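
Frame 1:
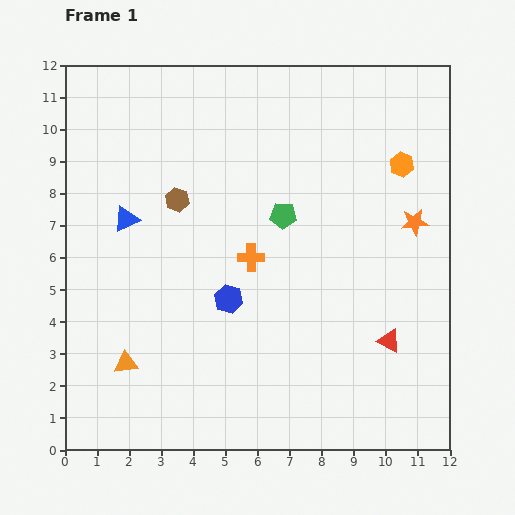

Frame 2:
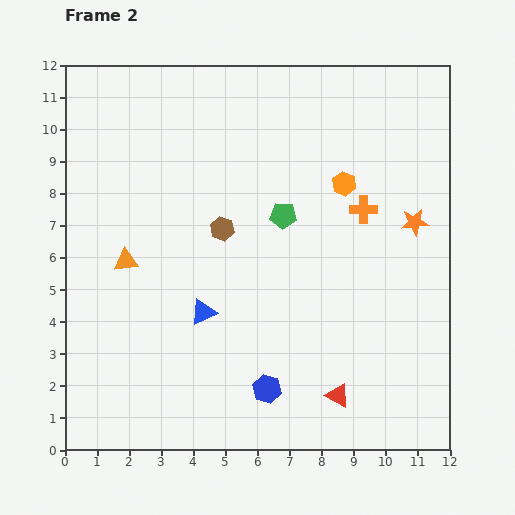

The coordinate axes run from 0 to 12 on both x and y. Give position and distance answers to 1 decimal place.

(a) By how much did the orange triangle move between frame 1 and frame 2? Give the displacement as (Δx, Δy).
(0.0, 3.2)

The orange triangle was at (1.9, 2.7) in frame 1 and (1.9, 5.9) in frame 2.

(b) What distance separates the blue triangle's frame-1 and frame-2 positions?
3.8

The blue triangle moved from (1.9, 7.2) to (4.3, 4.3), a distance of √(2.4² + 2.9²) ≈ 3.8.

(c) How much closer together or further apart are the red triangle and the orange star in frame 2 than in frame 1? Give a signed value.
+2.1

Distance in frame 1: 3.8. Distance in frame 2: 5.9.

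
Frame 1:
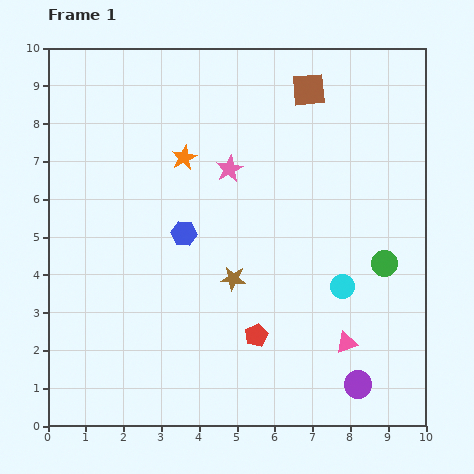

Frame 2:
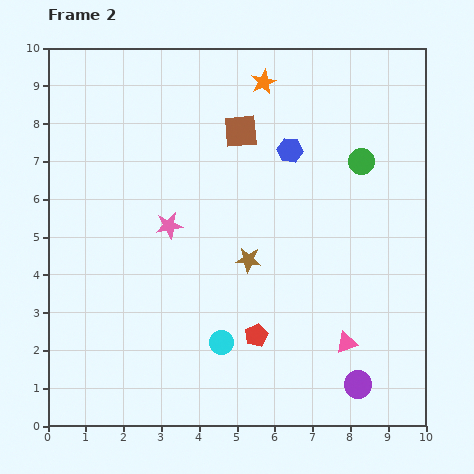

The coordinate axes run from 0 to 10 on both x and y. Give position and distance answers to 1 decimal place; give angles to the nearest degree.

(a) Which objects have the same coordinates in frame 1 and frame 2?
the red pentagon, the pink triangle, the purple circle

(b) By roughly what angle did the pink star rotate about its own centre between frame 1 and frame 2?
18° clockwise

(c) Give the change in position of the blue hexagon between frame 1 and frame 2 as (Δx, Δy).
(2.8, 2.2)

The blue hexagon was at (3.6, 5.1) in frame 1 and (6.4, 7.3) in frame 2.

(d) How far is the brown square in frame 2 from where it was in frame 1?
2.1

The brown square moved from (6.9, 8.9) to (5.1, 7.8), a distance of √(1.8² + 1.1²) ≈ 2.1.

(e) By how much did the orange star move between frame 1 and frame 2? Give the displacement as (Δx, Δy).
(2.1, 2.0)

The orange star was at (3.6, 7.1) in frame 1 and (5.7, 9.1) in frame 2.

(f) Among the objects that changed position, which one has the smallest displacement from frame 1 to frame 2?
the brown star

(moved 0.6)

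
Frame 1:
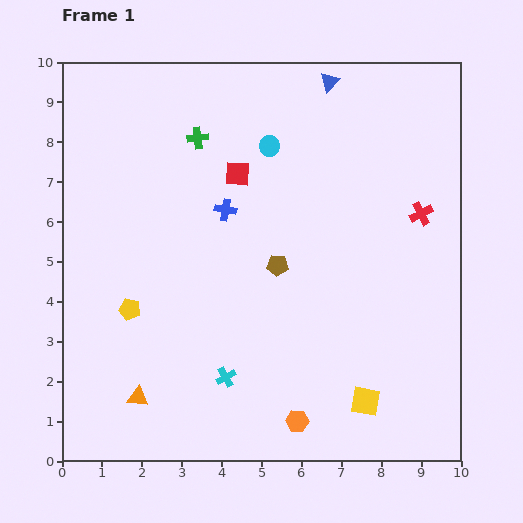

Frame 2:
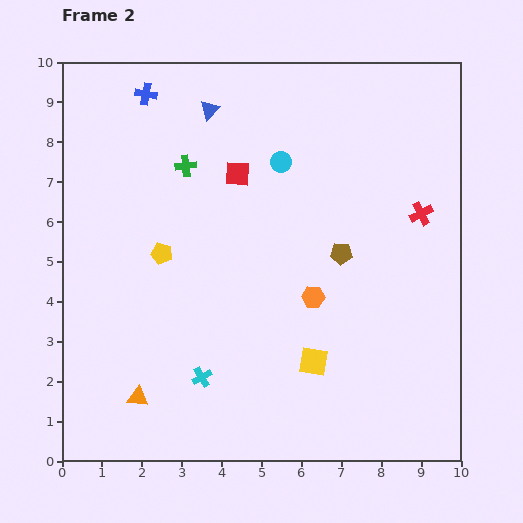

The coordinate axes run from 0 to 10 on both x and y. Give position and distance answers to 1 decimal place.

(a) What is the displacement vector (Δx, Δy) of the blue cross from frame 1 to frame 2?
(-2.0, 2.9)

The blue cross was at (4.1, 6.3) in frame 1 and (2.1, 9.2) in frame 2.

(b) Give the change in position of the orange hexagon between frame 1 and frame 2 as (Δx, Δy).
(0.4, 3.1)

The orange hexagon was at (5.9, 1.0) in frame 1 and (6.3, 4.1) in frame 2.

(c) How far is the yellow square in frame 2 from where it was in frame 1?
1.6

The yellow square moved from (7.6, 1.5) to (6.3, 2.5), a distance of √(1.3² + 1.0²) ≈ 1.6.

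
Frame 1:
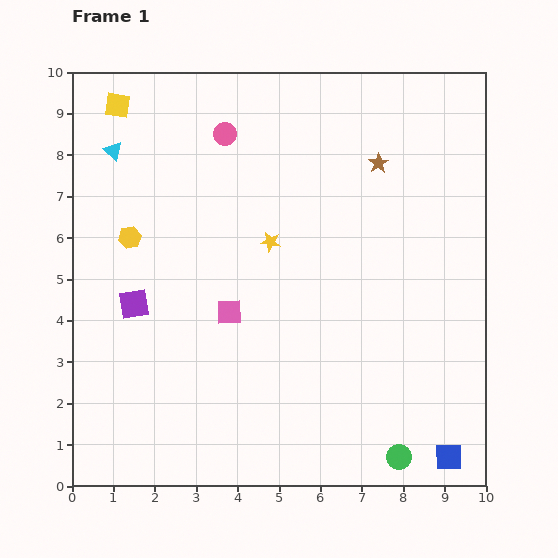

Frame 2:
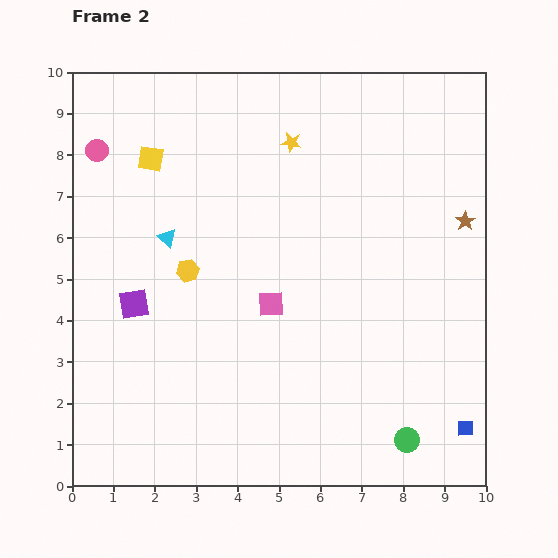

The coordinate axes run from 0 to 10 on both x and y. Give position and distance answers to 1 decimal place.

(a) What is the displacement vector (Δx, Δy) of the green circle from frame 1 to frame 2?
(0.2, 0.4)

The green circle was at (7.9, 0.7) in frame 1 and (8.1, 1.1) in frame 2.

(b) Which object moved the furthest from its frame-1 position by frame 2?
the pink circle

(moved 3.1; next 2.5)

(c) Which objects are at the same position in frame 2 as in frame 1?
the purple square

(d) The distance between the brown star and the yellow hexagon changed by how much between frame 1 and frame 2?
+0.5

Distance in frame 1: 6.3. Distance in frame 2: 6.8.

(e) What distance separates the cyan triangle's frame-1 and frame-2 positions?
2.5

The cyan triangle moved from (1.0, 8.1) to (2.3, 6.0), a distance of √(1.3² + 2.1²) ≈ 2.5.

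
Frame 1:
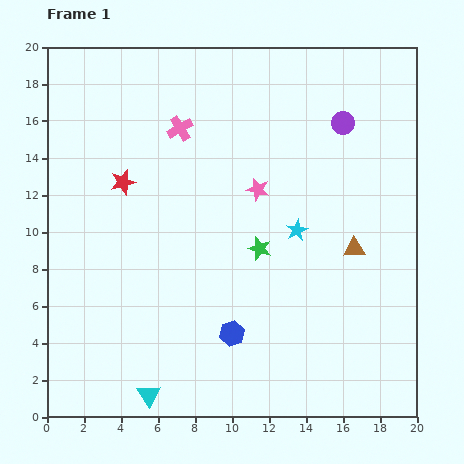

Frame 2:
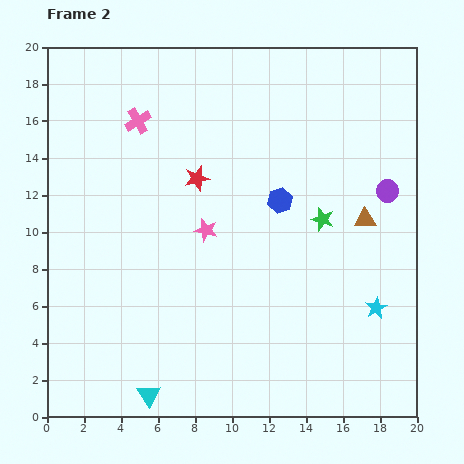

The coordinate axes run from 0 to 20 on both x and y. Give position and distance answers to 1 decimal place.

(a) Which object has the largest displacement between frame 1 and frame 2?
the blue hexagon

(moved 7.7; next 6.0)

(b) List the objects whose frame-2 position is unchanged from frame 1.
the cyan triangle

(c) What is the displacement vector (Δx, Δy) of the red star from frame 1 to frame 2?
(4.0, 0.2)

The red star was at (4.1, 12.7) in frame 1 and (8.1, 12.9) in frame 2.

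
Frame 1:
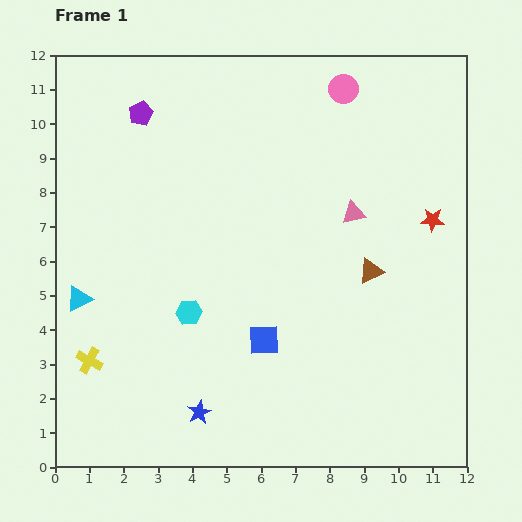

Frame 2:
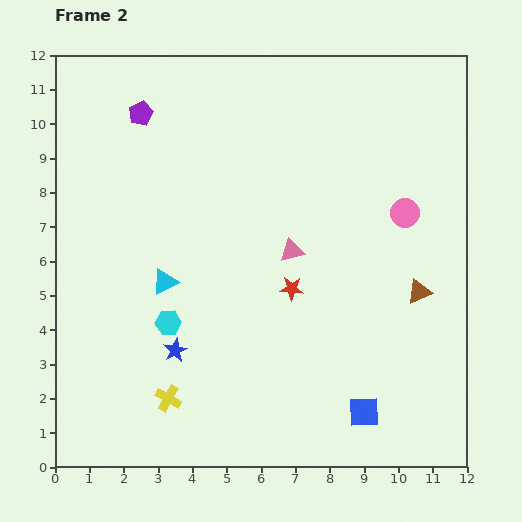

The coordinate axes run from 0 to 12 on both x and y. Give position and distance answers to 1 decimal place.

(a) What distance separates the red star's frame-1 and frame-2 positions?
4.6

The red star moved from (11.0, 7.2) to (6.9, 5.2), a distance of √(4.1² + 2.0²) ≈ 4.6.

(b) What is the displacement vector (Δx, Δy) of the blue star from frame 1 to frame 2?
(-0.7, 1.8)

The blue star was at (4.2, 1.6) in frame 1 and (3.5, 3.4) in frame 2.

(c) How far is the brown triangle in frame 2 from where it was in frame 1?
1.5

The brown triangle moved from (9.2, 5.7) to (10.6, 5.1), a distance of √(1.4² + 0.6²) ≈ 1.5.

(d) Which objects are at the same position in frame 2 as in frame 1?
the purple pentagon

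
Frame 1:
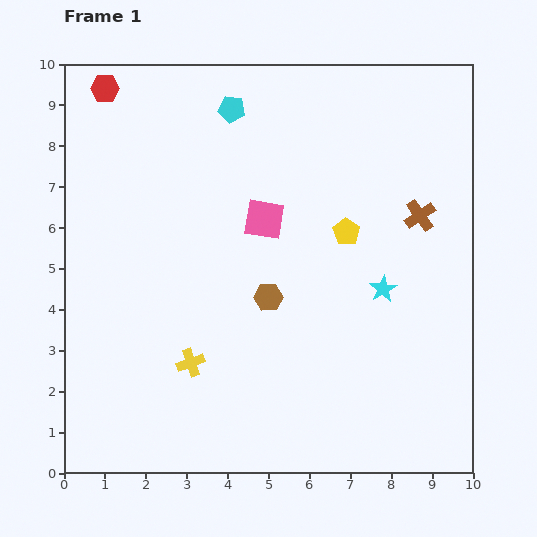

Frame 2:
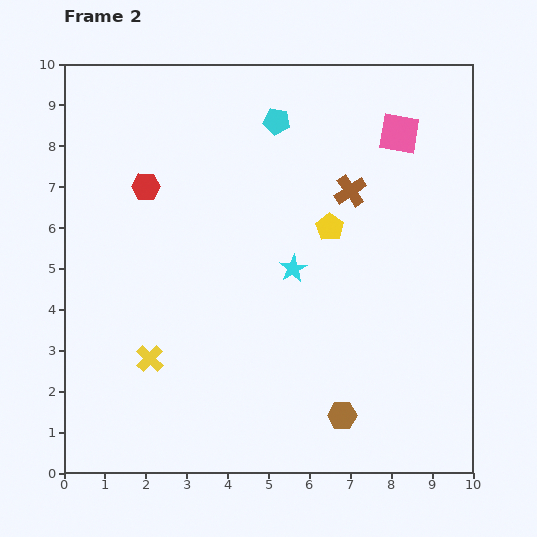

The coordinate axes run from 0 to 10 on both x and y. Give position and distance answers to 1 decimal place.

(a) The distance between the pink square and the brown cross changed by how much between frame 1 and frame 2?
-2.0

Distance in frame 1: 3.8. Distance in frame 2: 1.8.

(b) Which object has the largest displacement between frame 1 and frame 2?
the pink square

(moved 3.9; next 3.4)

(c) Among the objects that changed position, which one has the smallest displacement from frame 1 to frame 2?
the yellow pentagon

(moved 0.4)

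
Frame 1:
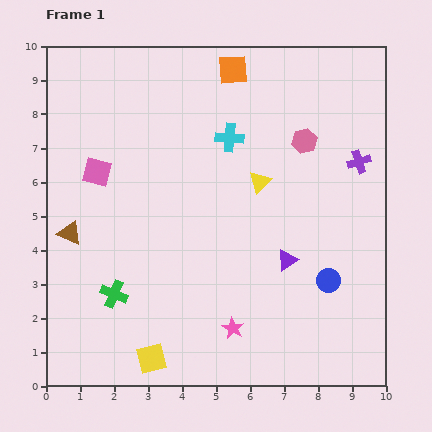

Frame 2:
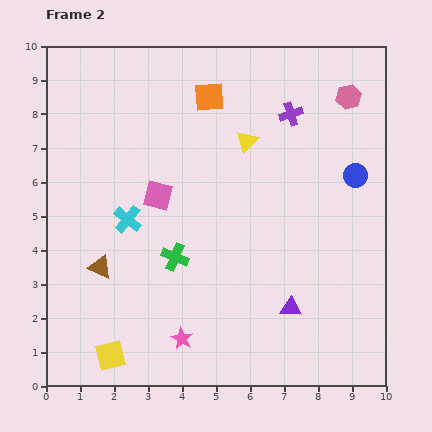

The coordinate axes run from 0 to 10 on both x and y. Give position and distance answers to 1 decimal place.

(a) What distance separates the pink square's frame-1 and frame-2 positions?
1.9

The pink square moved from (1.5, 6.3) to (3.3, 5.6), a distance of √(1.8² + 0.7²) ≈ 1.9.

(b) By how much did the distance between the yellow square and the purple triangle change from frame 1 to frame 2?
+0.6

Distance in frame 1: 4.9. Distance in frame 2: 5.5.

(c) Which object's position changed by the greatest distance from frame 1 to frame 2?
the cyan cross

(moved 3.8; next 3.2)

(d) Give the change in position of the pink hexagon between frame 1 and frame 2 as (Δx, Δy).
(1.3, 1.3)

The pink hexagon was at (7.6, 7.2) in frame 1 and (8.9, 8.5) in frame 2.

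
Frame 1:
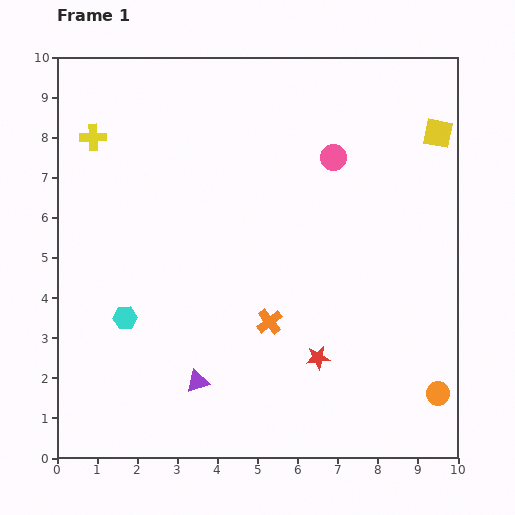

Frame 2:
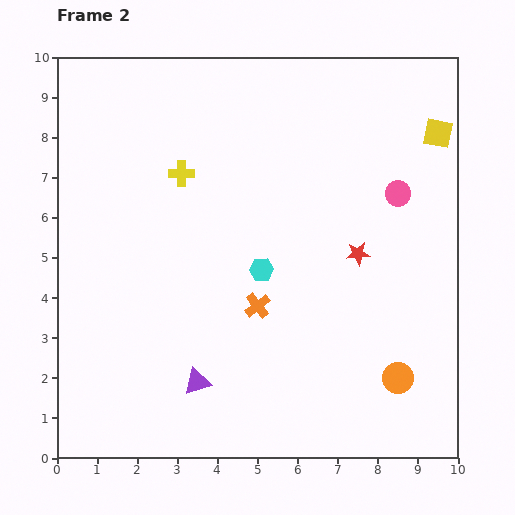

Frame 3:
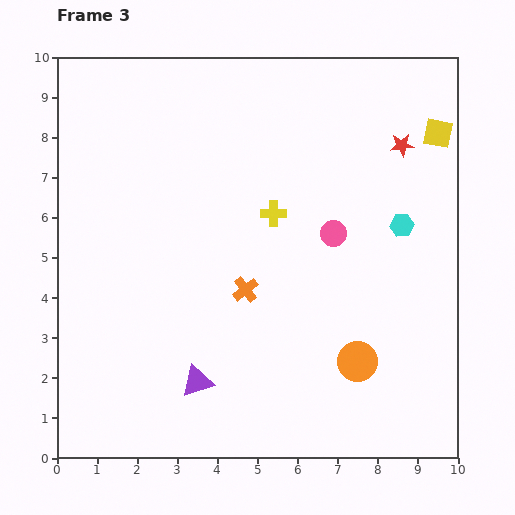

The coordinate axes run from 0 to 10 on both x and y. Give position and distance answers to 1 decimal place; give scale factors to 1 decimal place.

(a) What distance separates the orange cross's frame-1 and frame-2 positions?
0.5

The orange cross moved from (5.3, 3.4) to (5.0, 3.8), a distance of √(0.3² + 0.4²) ≈ 0.5.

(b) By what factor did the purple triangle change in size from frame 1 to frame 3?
1.4×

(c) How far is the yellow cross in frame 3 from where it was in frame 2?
2.5

The yellow cross moved from (3.1, 7.1) to (5.4, 6.1), a distance of √(2.3² + 1.0²) ≈ 2.5.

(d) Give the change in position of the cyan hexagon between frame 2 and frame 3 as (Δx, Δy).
(3.5, 1.1)

The cyan hexagon was at (5.1, 4.7) in frame 2 and (8.6, 5.8) in frame 3.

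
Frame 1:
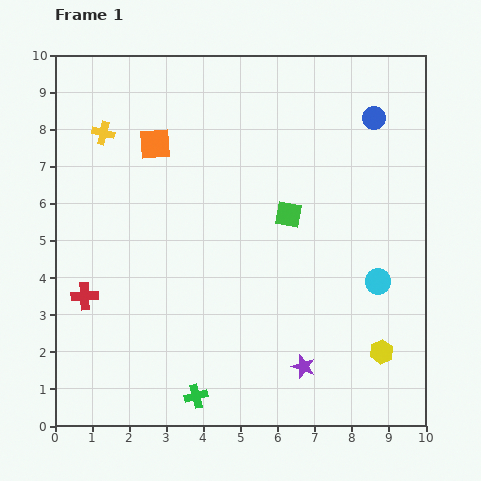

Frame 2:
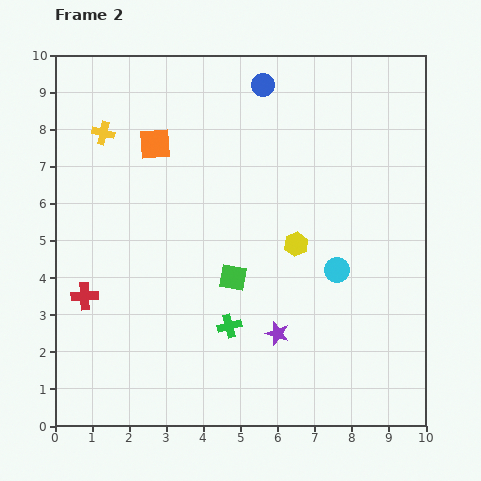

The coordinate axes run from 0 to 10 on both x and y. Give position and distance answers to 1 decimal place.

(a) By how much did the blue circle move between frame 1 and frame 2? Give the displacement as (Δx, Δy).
(-3.0, 0.9)

The blue circle was at (8.6, 8.3) in frame 1 and (5.6, 9.2) in frame 2.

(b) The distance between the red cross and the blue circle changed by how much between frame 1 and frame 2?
-1.7

Distance in frame 1: 9.2. Distance in frame 2: 7.5.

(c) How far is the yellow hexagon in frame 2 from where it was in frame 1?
3.7

The yellow hexagon moved from (8.8, 2.0) to (6.5, 4.9), a distance of √(2.3² + 2.9²) ≈ 3.7.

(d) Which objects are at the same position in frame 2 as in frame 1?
the orange square, the red cross, the yellow cross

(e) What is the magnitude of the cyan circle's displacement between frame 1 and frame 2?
1.1

The cyan circle moved from (8.7, 3.9) to (7.6, 4.2), a distance of √(1.1² + 0.3²) ≈ 1.1.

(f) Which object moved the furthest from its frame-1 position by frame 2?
the yellow hexagon

(moved 3.7; next 3.1)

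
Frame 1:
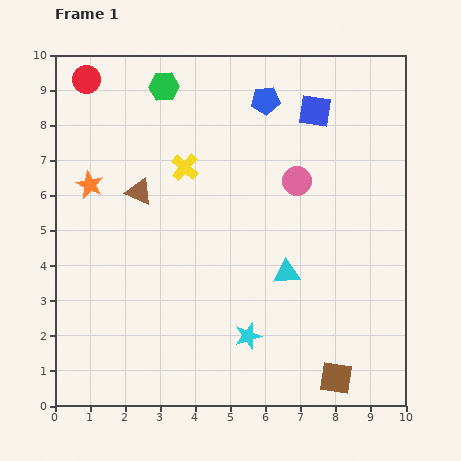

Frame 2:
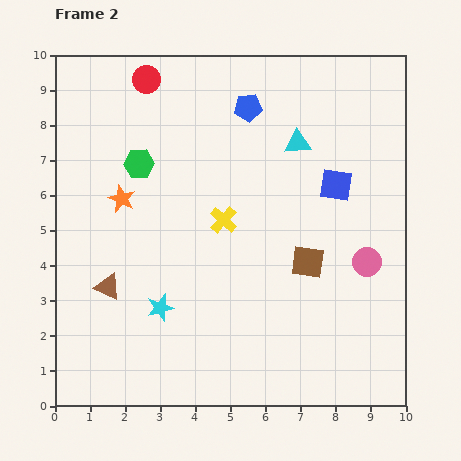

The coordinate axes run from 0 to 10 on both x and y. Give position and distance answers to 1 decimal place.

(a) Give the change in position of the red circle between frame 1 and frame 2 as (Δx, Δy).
(1.7, 0.0)

The red circle was at (0.9, 9.3) in frame 1 and (2.6, 9.3) in frame 2.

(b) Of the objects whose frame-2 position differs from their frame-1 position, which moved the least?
the blue pentagon

(moved 0.5)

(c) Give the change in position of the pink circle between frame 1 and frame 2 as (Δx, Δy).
(2.0, -2.3)

The pink circle was at (6.9, 6.4) in frame 1 and (8.9, 4.1) in frame 2.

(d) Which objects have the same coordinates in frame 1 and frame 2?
none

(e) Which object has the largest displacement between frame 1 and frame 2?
the cyan triangle

(moved 3.7; next 3.4)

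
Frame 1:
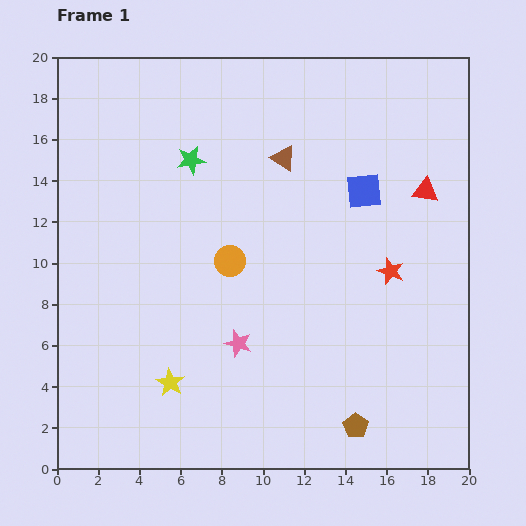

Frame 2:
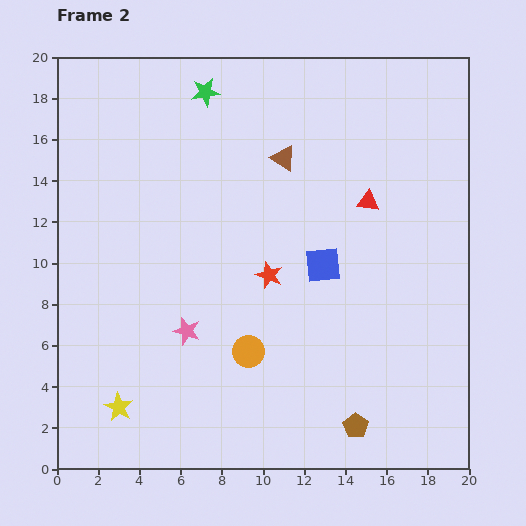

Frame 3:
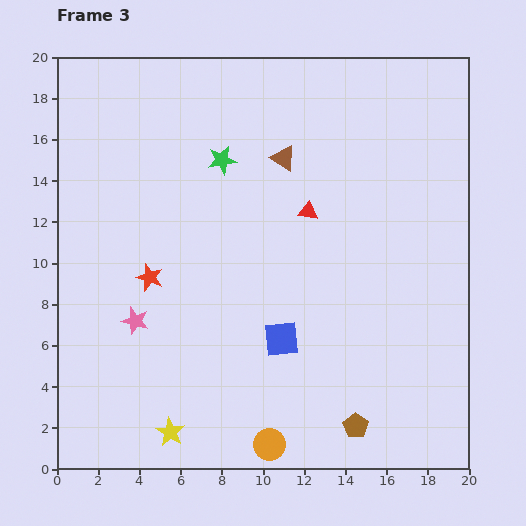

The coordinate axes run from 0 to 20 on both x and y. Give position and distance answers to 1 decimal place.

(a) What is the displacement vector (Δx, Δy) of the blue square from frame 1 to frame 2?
(-2.0, -3.6)

The blue square was at (14.9, 13.5) in frame 1 and (12.9, 9.9) in frame 2.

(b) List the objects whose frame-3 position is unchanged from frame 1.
the brown triangle, the brown pentagon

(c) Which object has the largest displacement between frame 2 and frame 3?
the red star

(moved 5.8; next 4.6)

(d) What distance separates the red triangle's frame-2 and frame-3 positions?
2.9

The red triangle moved from (15.1, 13.0) to (12.2, 12.5), a distance of √(2.9² + 0.5²) ≈ 2.9.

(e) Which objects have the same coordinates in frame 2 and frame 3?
the brown triangle, the brown pentagon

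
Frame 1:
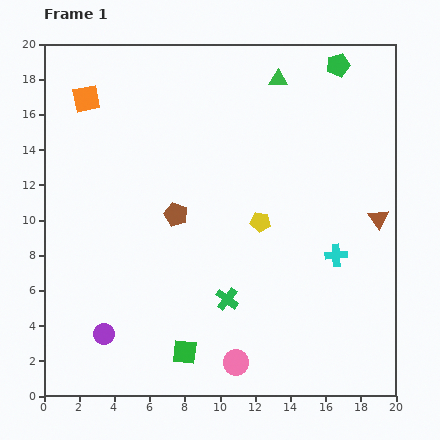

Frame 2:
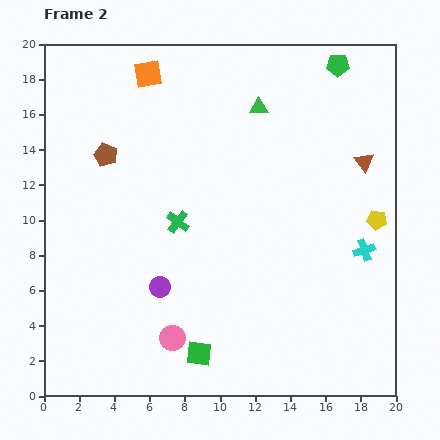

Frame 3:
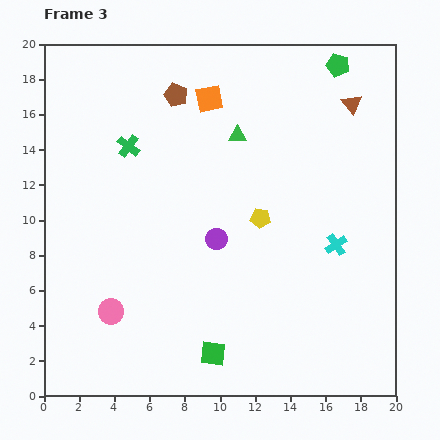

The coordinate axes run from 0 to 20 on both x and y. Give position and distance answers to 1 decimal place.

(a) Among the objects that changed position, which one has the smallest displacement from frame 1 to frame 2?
the green square

(moved 0.8)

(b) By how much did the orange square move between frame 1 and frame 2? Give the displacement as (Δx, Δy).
(3.5, 1.4)

The orange square was at (2.4, 16.9) in frame 1 and (5.9, 18.3) in frame 2.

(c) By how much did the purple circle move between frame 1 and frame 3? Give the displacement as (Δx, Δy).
(6.4, 5.4)

The purple circle was at (3.4, 3.5) in frame 1 and (9.8, 8.9) in frame 3.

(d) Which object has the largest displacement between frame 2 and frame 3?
the yellow pentagon

(moved 6.6; next 5.2)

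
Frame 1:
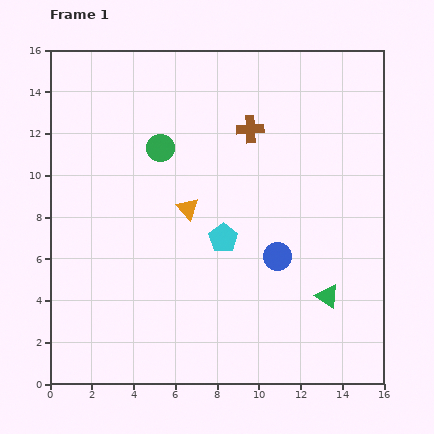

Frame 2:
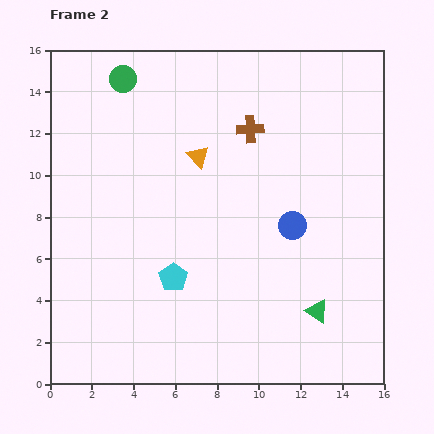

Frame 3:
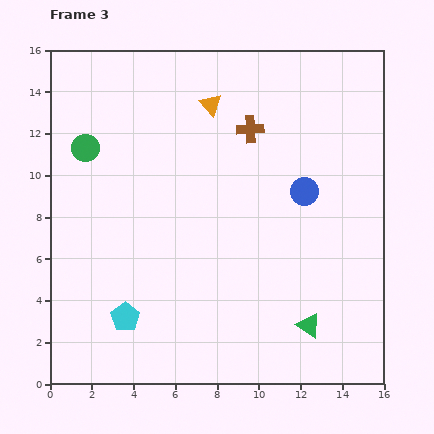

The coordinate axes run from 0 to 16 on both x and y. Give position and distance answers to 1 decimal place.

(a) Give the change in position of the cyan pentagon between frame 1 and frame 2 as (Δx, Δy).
(-2.4, -1.9)

The cyan pentagon was at (8.3, 7.0) in frame 1 and (5.9, 5.1) in frame 2.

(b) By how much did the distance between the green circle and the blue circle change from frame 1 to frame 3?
+3.1

Distance in frame 1: 7.6. Distance in frame 3: 10.7.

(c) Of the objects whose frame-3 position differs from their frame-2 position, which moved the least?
the green triangle

(moved 0.8)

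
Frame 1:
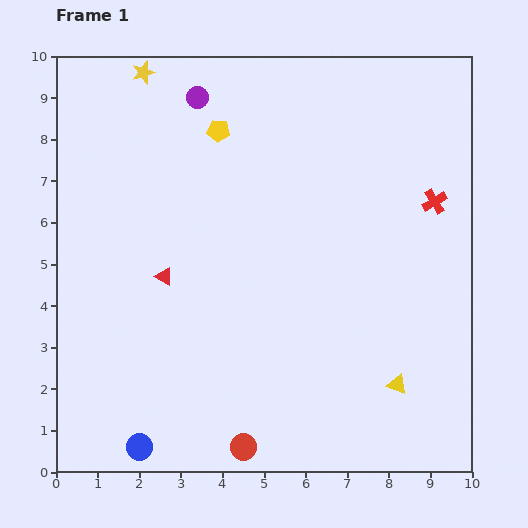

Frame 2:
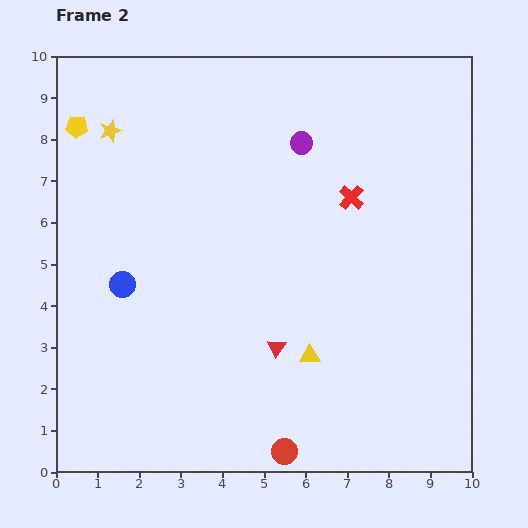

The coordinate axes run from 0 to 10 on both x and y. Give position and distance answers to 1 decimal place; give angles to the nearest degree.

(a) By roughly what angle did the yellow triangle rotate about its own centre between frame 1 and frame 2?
21° counter-clockwise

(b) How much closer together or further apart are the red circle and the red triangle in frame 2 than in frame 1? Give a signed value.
-2.0

Distance in frame 1: 4.5. Distance in frame 2: 2.5.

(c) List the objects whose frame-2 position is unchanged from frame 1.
none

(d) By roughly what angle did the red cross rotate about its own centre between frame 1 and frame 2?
17° counter-clockwise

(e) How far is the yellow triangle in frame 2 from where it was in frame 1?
2.2

The yellow triangle moved from (8.2, 2.1) to (6.1, 2.8), a distance of √(2.1² + 0.7²) ≈ 2.2.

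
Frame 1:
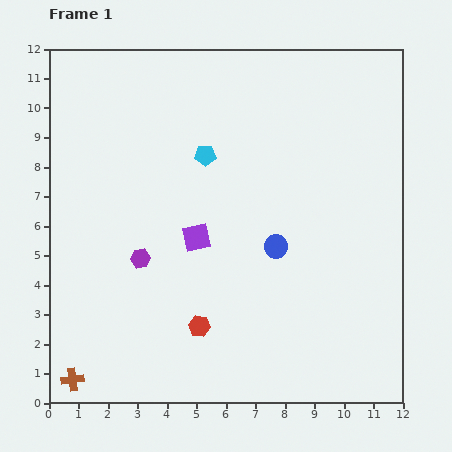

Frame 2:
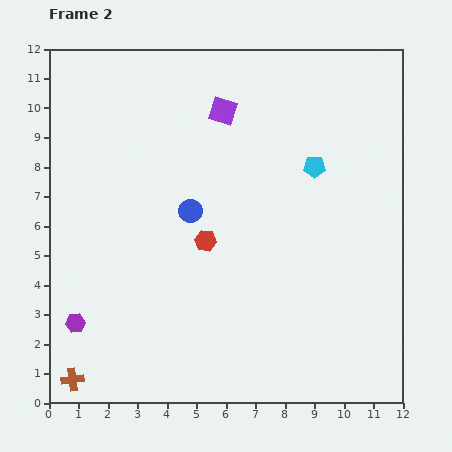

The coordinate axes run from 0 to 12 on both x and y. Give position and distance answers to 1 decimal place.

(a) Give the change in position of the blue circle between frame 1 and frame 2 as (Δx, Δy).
(-2.9, 1.2)

The blue circle was at (7.7, 5.3) in frame 1 and (4.8, 6.5) in frame 2.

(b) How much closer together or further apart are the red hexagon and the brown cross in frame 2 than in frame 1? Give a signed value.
+1.8

Distance in frame 1: 4.7. Distance in frame 2: 6.5.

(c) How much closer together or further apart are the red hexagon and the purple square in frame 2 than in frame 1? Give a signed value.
+1.4

Distance in frame 1: 3.0. Distance in frame 2: 4.4.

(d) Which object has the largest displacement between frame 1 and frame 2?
the purple square

(moved 4.4; next 3.7)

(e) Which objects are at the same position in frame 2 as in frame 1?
the brown cross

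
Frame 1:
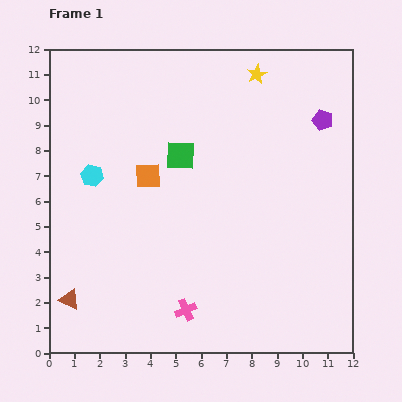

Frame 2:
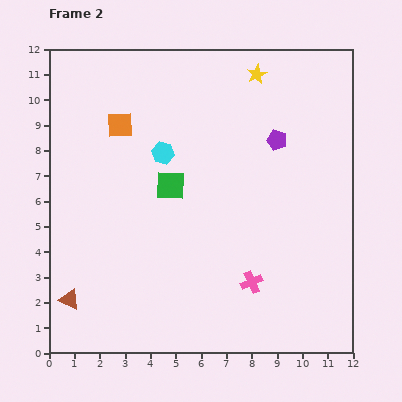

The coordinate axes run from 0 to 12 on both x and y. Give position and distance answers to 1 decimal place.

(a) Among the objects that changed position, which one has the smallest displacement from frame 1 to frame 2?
the green square

(moved 1.3)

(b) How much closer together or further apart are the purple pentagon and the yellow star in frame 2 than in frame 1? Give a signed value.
-0.5

Distance in frame 1: 3.2. Distance in frame 2: 2.7.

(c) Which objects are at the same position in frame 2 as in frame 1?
the yellow star, the brown triangle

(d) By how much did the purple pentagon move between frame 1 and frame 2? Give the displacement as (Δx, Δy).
(-1.8, -0.8)

The purple pentagon was at (10.8, 9.2) in frame 1 and (9.0, 8.4) in frame 2.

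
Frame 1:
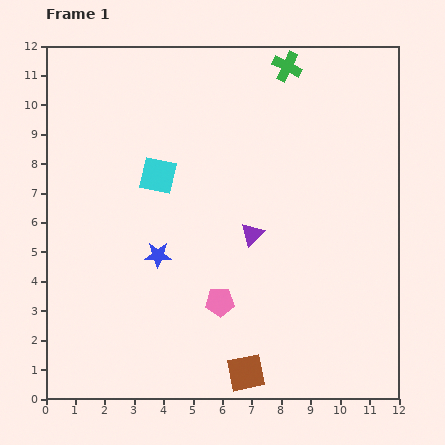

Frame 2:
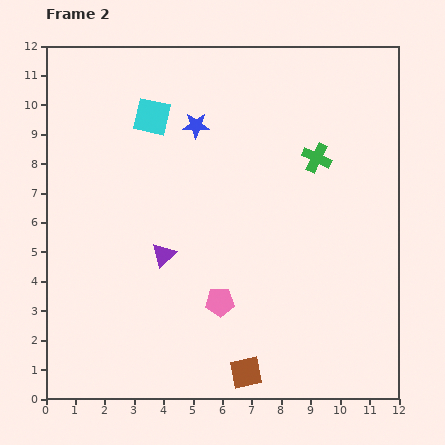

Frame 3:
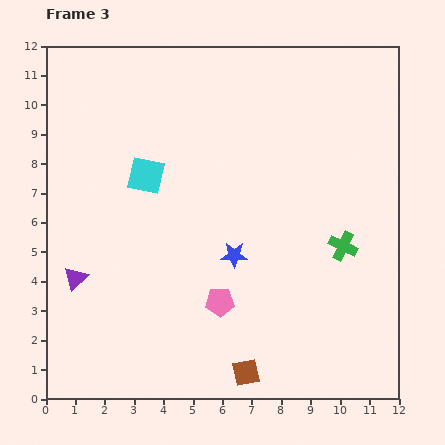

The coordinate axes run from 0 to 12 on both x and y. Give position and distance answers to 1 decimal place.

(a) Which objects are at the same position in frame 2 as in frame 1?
the pink pentagon, the brown square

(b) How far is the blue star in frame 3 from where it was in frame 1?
2.6

The blue star moved from (3.8, 4.9) to (6.4, 4.9), a distance of √(2.6² + 0.0²) ≈ 2.6.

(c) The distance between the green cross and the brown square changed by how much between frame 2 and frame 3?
-2.3

Distance in frame 2: 7.7. Distance in frame 3: 5.4.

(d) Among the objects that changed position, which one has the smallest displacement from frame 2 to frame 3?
the cyan square

(moved 2.0)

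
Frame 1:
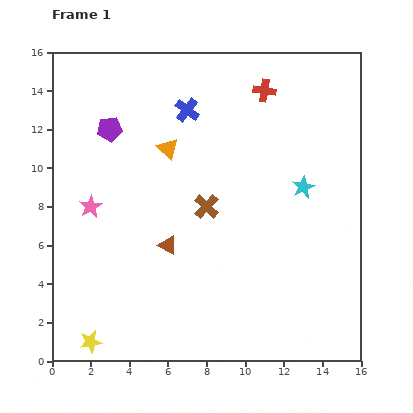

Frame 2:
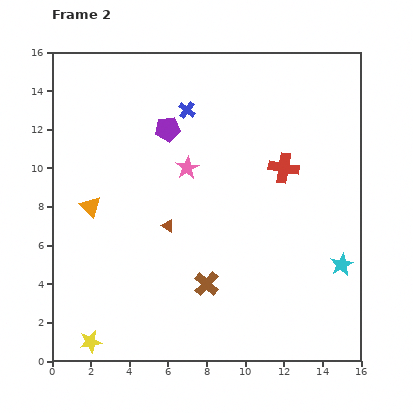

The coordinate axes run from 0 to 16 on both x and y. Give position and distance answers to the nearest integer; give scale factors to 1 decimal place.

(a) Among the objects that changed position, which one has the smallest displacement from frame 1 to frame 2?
the brown triangle

(moved 1)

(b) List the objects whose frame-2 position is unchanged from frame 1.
the yellow star, the blue cross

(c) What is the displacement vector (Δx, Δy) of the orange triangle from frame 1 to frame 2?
(-4, -3)

The orange triangle was at (6, 11) in frame 1 and (2, 8) in frame 2.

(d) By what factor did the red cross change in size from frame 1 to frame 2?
1.3×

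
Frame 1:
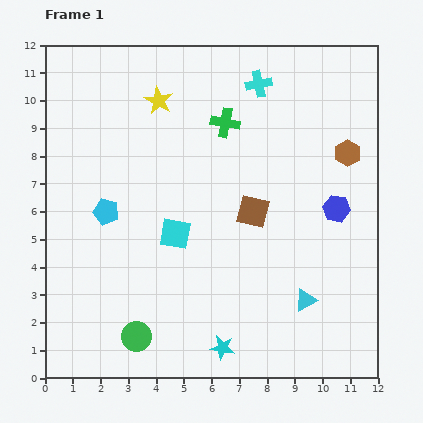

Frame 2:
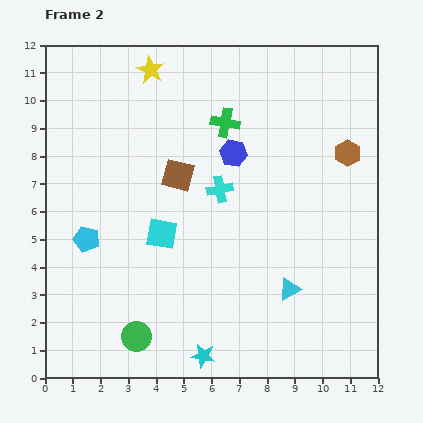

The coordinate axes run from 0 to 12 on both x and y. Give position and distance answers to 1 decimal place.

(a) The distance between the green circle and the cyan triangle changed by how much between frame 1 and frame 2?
-0.4

Distance in frame 1: 6.2. Distance in frame 2: 5.8.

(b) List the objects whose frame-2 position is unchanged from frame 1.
the green circle, the brown hexagon, the green cross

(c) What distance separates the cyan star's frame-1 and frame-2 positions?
0.8

The cyan star moved from (6.4, 1.1) to (5.7, 0.8), a distance of √(0.7² + 0.3²) ≈ 0.8.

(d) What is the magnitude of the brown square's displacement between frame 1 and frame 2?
3.0

The brown square moved from (7.5, 6.0) to (4.8, 7.3), a distance of √(2.7² + 1.3²) ≈ 3.0.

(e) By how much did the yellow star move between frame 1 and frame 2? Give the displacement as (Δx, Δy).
(-0.3, 1.1)

The yellow star was at (4.1, 10.0) in frame 1 and (3.8, 11.1) in frame 2.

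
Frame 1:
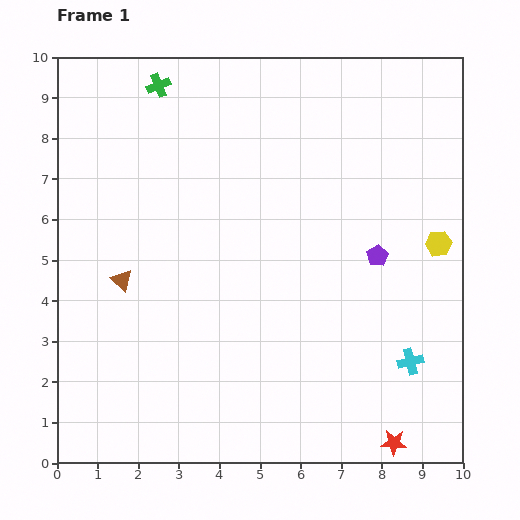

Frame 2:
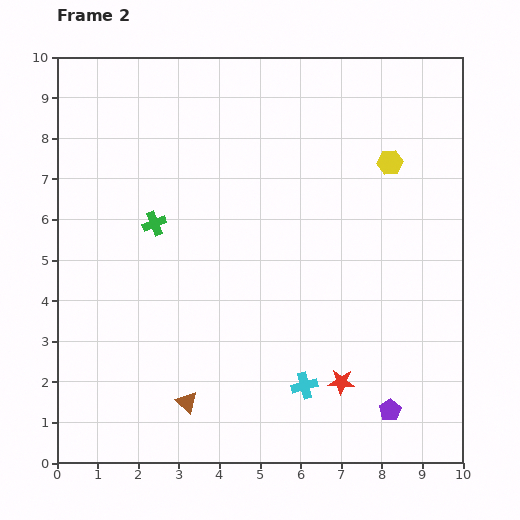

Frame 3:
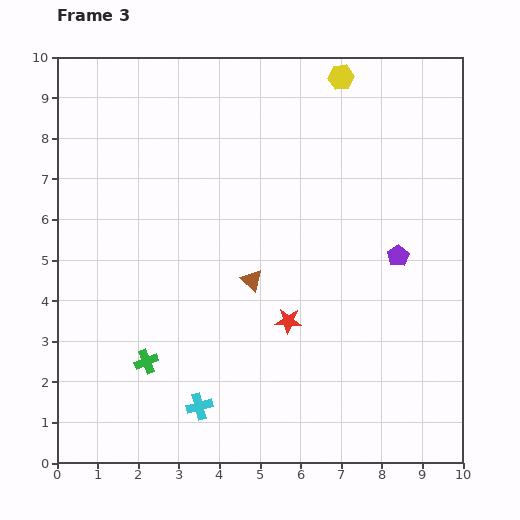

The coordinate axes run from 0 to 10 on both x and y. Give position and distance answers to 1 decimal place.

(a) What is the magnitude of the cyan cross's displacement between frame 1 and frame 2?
2.7

The cyan cross moved from (8.7, 2.5) to (6.1, 1.9), a distance of √(2.6² + 0.6²) ≈ 2.7.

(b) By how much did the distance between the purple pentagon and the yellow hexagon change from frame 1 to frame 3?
+3.1

Distance in frame 1: 1.5. Distance in frame 3: 4.6.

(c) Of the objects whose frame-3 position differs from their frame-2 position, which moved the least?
the red star

(moved 2.0)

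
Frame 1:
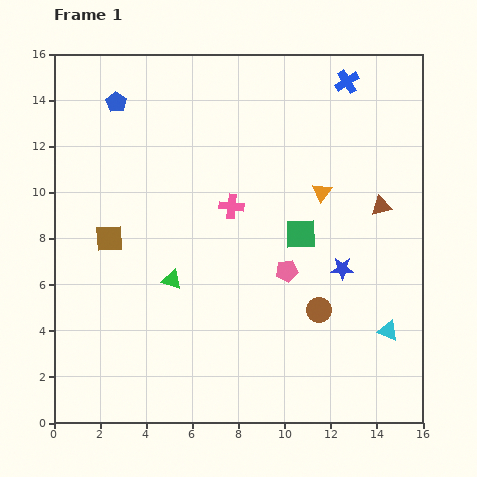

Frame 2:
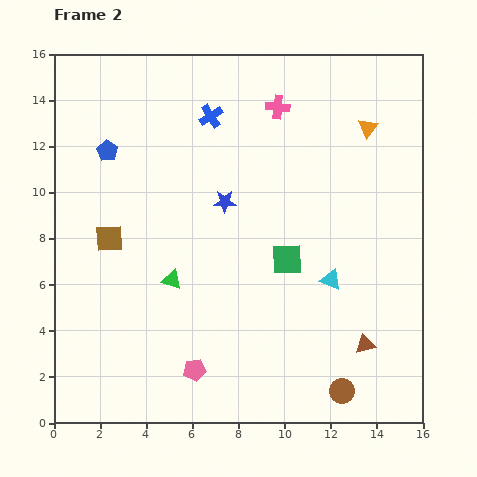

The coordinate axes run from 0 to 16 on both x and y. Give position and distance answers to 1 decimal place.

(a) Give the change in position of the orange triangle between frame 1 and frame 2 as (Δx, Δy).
(2.0, 2.8)

The orange triangle was at (11.6, 10.0) in frame 1 and (13.6, 12.8) in frame 2.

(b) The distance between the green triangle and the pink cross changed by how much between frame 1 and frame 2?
+4.7

Distance in frame 1: 4.1. Distance in frame 2: 8.8.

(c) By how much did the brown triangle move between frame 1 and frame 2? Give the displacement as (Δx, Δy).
(-0.7, -6.0)

The brown triangle was at (14.2, 9.4) in frame 1 and (13.5, 3.4) in frame 2.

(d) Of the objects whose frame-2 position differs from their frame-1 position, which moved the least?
the green square

(moved 1.3)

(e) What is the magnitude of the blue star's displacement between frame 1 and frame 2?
5.9

The blue star moved from (12.5, 6.7) to (7.4, 9.6), a distance of √(5.1² + 2.9²) ≈ 5.9.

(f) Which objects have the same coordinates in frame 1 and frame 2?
the brown square, the green triangle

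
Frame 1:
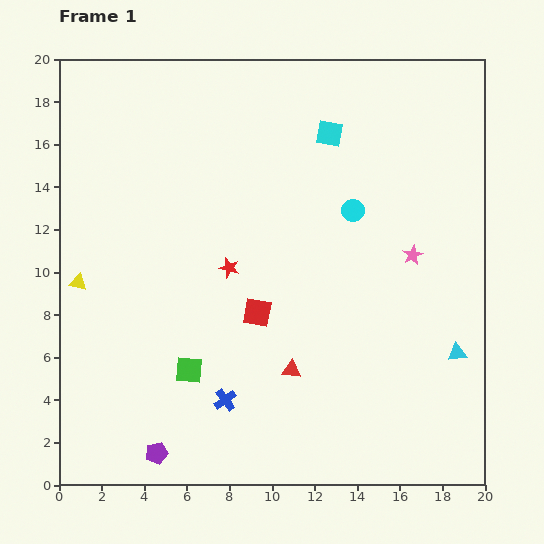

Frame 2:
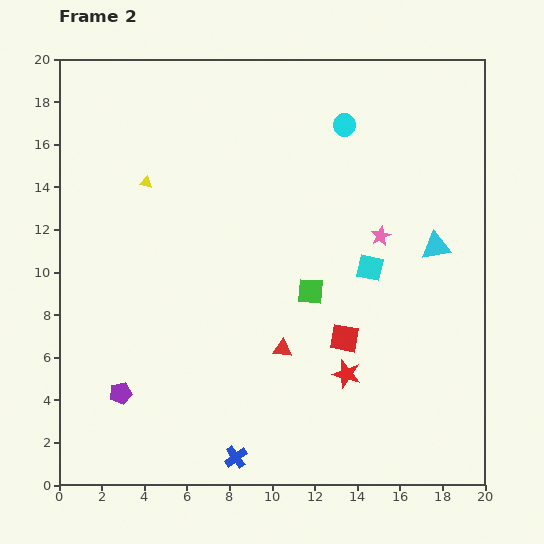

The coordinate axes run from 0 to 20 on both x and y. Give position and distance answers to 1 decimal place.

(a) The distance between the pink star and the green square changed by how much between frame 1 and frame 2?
-7.6

Distance in frame 1: 11.8. Distance in frame 2: 4.2.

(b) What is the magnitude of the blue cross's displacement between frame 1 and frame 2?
2.7

The blue cross moved from (7.8, 4.0) to (8.3, 1.3), a distance of √(0.5² + 2.7²) ≈ 2.7.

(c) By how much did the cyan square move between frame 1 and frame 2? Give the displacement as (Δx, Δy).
(1.9, -6.3)

The cyan square was at (12.7, 16.5) in frame 1 and (14.6, 10.2) in frame 2.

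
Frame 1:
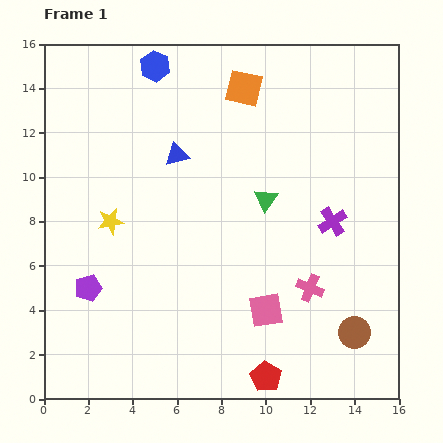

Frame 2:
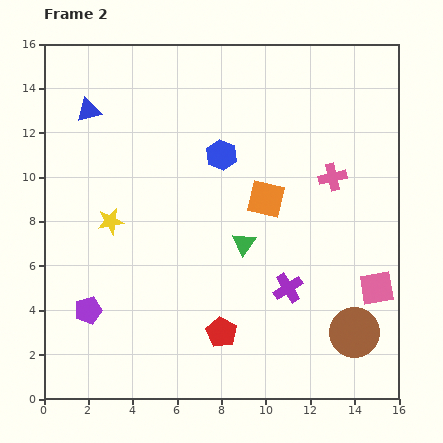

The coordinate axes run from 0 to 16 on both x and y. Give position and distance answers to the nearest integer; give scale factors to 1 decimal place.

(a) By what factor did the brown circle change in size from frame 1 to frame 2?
1.6×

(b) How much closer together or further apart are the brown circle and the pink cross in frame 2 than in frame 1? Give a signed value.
+4

Distance in frame 1: 3. Distance in frame 2: 7.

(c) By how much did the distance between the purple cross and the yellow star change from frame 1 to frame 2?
-1

Distance in frame 1: 10. Distance in frame 2: 9.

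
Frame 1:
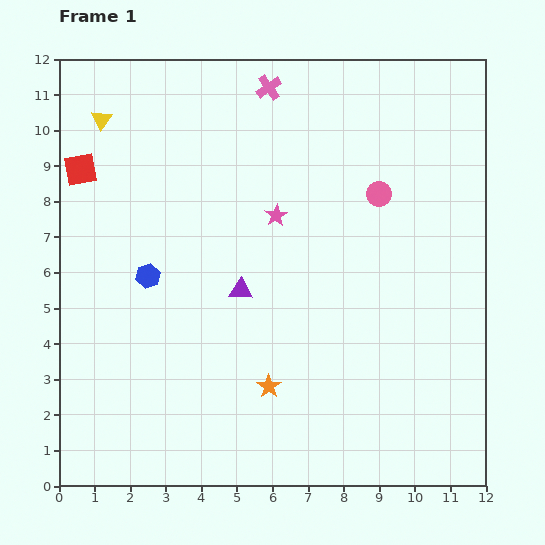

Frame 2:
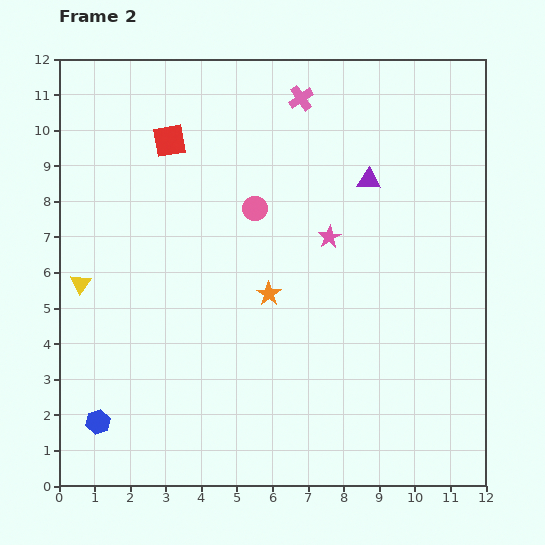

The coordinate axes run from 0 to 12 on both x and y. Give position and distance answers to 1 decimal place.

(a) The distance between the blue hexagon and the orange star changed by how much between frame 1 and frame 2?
+1.4

Distance in frame 1: 4.6. Distance in frame 2: 6.0.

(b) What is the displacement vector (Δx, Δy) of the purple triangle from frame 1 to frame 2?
(3.6, 3.1)

The purple triangle was at (5.1, 5.5) in frame 1 and (8.7, 8.6) in frame 2.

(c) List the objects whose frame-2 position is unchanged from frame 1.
none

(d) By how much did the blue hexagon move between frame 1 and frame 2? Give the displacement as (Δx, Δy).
(-1.4, -4.1)

The blue hexagon was at (2.5, 5.9) in frame 1 and (1.1, 1.8) in frame 2.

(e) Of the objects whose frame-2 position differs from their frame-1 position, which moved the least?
the pink cross

(moved 0.9)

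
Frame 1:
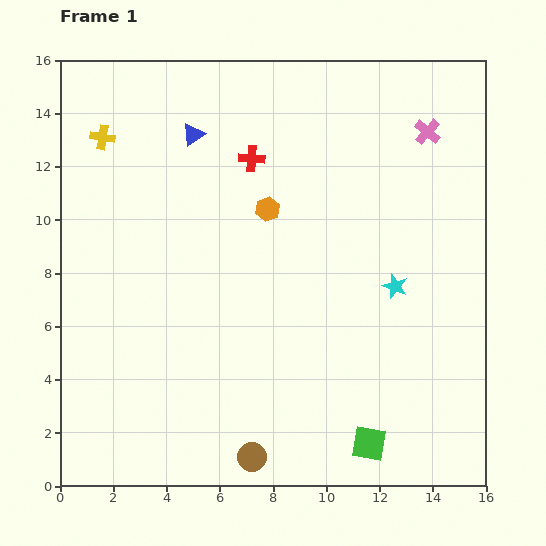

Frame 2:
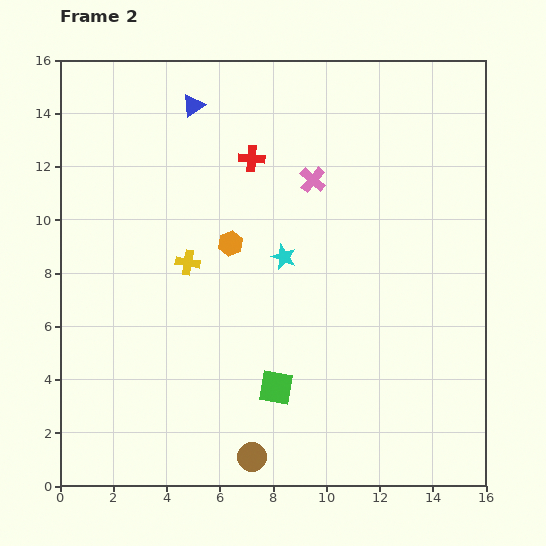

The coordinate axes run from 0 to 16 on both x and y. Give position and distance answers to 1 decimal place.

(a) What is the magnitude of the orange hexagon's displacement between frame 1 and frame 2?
1.9

The orange hexagon moved from (7.8, 10.4) to (6.4, 9.1), a distance of √(1.4² + 1.3²) ≈ 1.9.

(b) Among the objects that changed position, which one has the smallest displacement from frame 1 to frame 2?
the blue triangle

(moved 1.1)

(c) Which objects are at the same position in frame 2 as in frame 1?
the red cross, the brown circle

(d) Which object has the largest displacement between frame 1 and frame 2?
the yellow cross

(moved 5.7; next 4.7)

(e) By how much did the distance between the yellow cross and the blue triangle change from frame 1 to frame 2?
+2.5

Distance in frame 1: 3.4. Distance in frame 2: 5.9.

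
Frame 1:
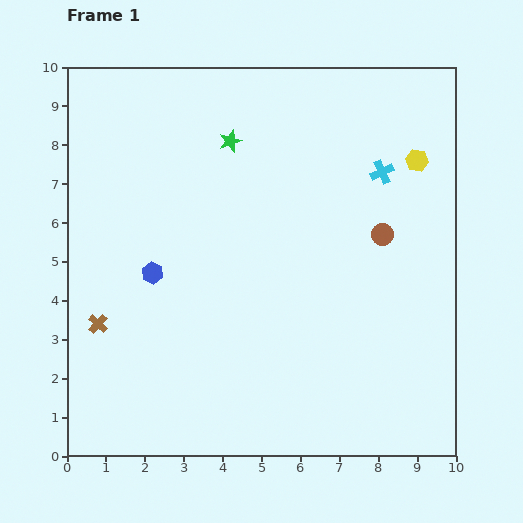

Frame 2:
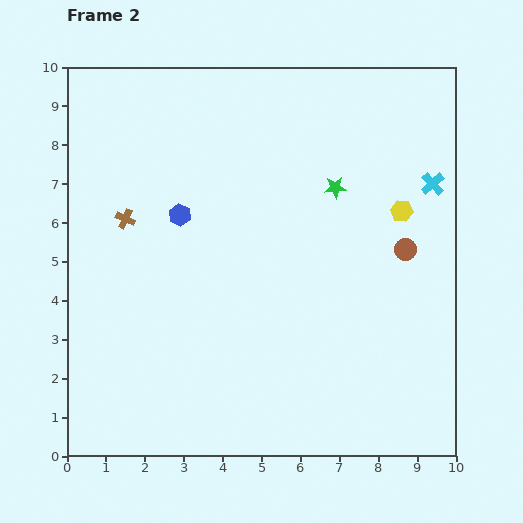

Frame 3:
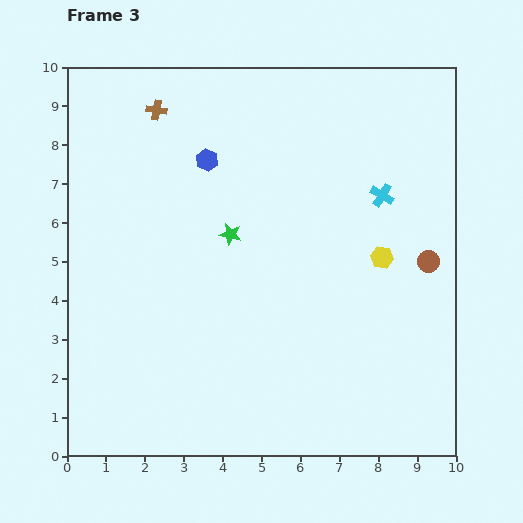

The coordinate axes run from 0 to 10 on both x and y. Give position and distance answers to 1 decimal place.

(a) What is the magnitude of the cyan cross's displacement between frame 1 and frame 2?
1.3

The cyan cross moved from (8.1, 7.3) to (9.4, 7.0), a distance of √(1.3² + 0.3²) ≈ 1.3.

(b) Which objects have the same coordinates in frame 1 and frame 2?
none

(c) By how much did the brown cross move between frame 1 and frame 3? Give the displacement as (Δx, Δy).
(1.5, 5.5)

The brown cross was at (0.8, 3.4) in frame 1 and (2.3, 8.9) in frame 3.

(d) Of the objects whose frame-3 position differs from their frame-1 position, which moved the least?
the cyan cross

(moved 0.6)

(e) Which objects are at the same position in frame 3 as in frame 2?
none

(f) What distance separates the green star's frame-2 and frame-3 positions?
3.0

The green star moved from (6.9, 6.9) to (4.2, 5.7), a distance of √(2.7² + 1.2²) ≈ 3.0.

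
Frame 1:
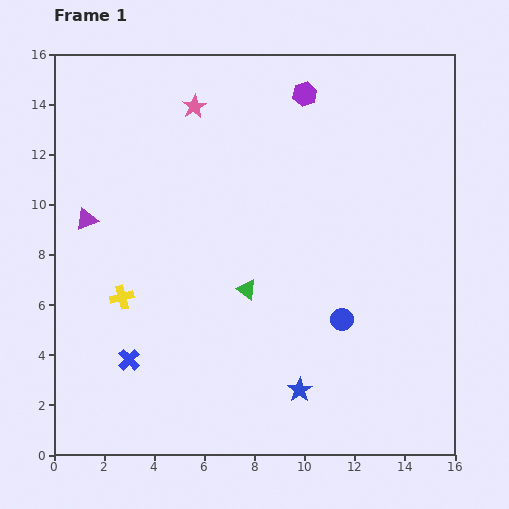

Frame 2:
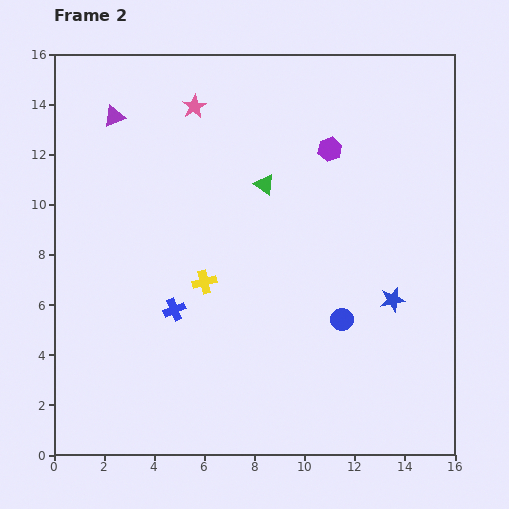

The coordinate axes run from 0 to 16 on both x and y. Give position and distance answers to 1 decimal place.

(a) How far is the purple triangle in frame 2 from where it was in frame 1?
4.2

The purple triangle moved from (1.3, 9.4) to (2.4, 13.5), a distance of √(1.1² + 4.1²) ≈ 4.2.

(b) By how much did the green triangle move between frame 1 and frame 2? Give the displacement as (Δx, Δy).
(0.7, 4.2)

The green triangle was at (7.7, 6.6) in frame 1 and (8.4, 10.8) in frame 2.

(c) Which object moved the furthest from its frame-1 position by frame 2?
the blue star

(moved 5.2; next 4.3)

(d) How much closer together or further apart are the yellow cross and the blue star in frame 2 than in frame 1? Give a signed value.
-0.5

Distance in frame 1: 8.0. Distance in frame 2: 7.5.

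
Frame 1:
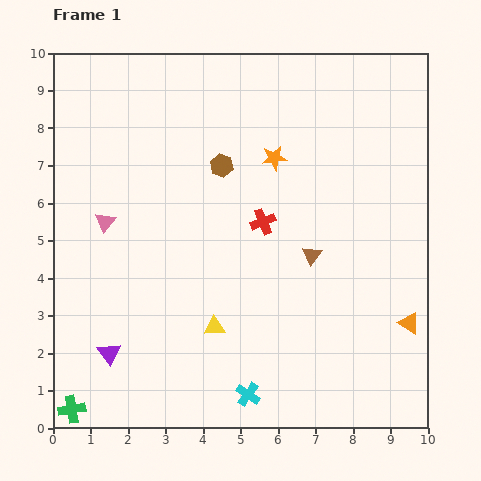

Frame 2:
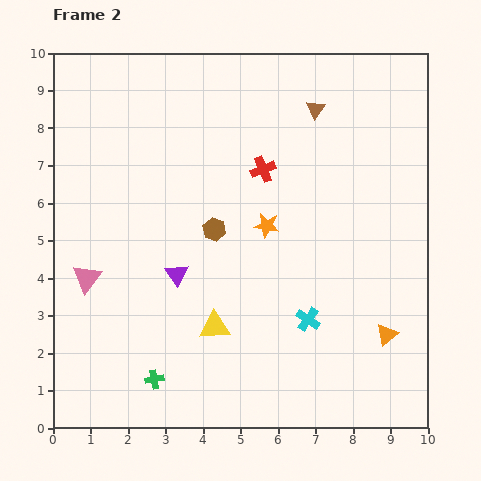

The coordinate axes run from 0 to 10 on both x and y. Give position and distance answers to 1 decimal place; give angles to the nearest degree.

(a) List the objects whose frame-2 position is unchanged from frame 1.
the yellow triangle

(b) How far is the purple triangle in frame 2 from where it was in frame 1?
2.8

The purple triangle moved from (1.5, 2.0) to (3.3, 4.1), a distance of √(1.8² + 2.1²) ≈ 2.8.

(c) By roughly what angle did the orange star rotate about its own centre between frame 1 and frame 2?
17° clockwise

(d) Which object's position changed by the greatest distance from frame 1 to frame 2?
the brown triangle

(moved 3.9; next 2.8)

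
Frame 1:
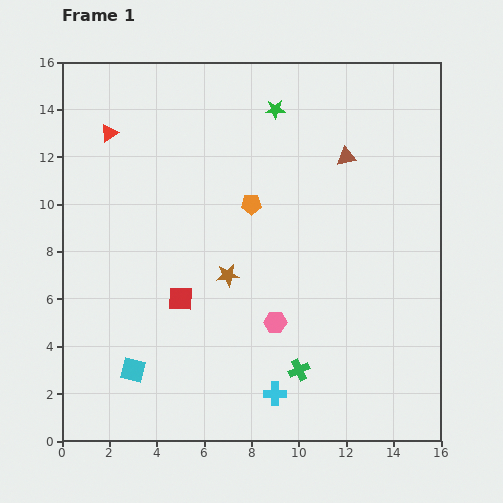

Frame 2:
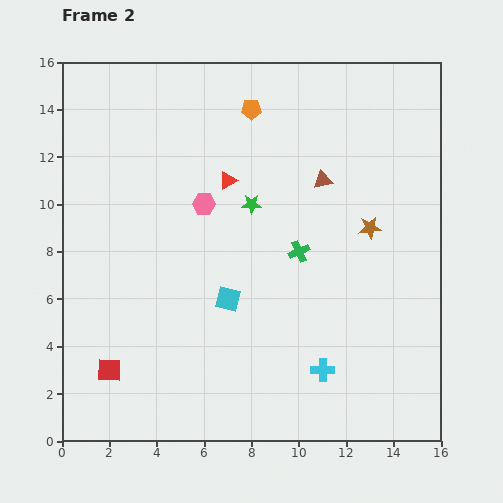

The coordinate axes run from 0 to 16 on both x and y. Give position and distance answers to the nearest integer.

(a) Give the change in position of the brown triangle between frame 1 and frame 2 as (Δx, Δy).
(-1, -1)

The brown triangle was at (12, 12) in frame 1 and (11, 11) in frame 2.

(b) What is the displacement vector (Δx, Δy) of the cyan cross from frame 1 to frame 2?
(2, 1)

The cyan cross was at (9, 2) in frame 1 and (11, 3) in frame 2.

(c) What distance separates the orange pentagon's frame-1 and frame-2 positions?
4

The orange pentagon moved from (8, 10) to (8, 14), a distance of √(0² + 4²) ≈ 4.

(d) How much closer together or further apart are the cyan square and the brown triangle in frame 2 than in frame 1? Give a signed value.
-7

Distance in frame 1: 13. Distance in frame 2: 6.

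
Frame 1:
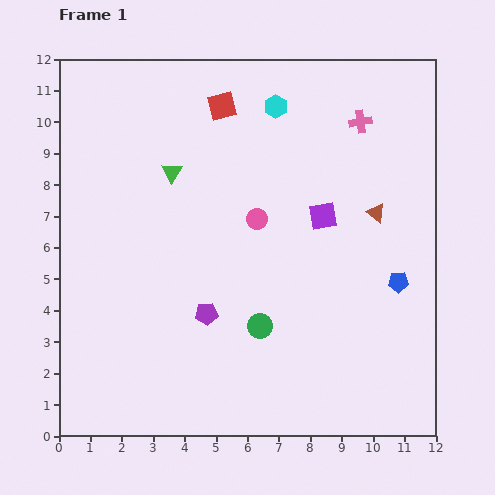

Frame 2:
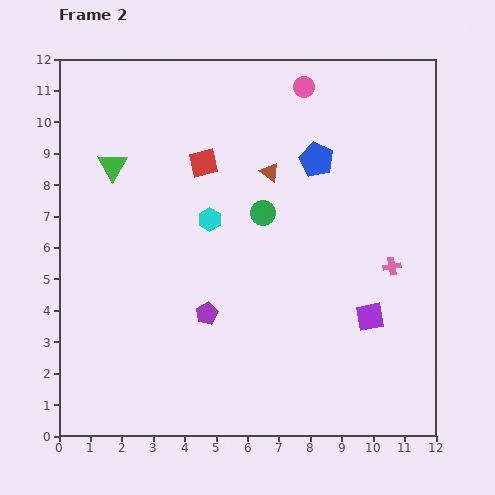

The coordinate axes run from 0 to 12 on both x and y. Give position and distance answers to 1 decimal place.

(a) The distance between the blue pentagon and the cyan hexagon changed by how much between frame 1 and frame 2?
-2.9

Distance in frame 1: 6.8. Distance in frame 2: 3.9.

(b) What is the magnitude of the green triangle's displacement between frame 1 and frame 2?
1.9

The green triangle moved from (3.6, 8.4) to (1.7, 8.6), a distance of √(1.9² + 0.2²) ≈ 1.9.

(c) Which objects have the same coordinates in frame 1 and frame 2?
the purple pentagon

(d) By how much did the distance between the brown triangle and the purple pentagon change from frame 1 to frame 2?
-1.4

Distance in frame 1: 6.3. Distance in frame 2: 4.9.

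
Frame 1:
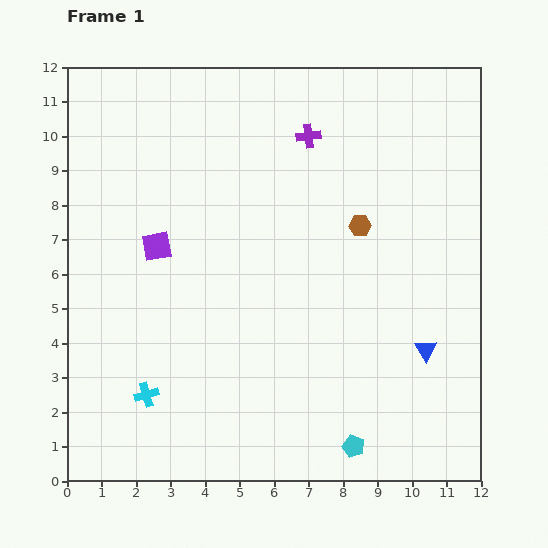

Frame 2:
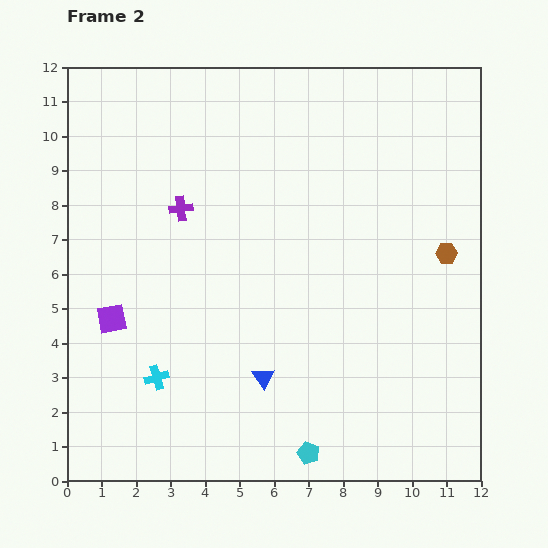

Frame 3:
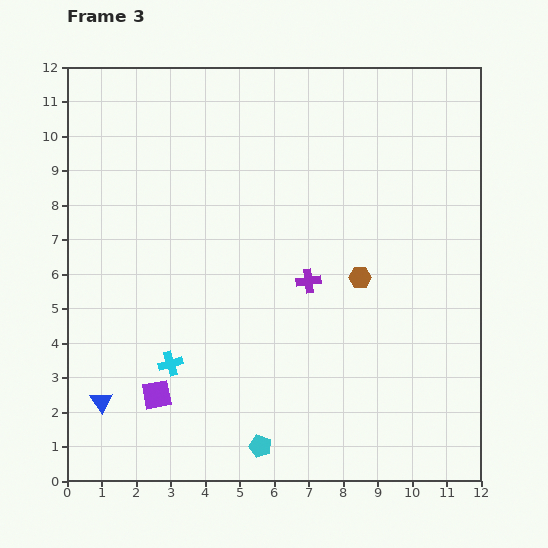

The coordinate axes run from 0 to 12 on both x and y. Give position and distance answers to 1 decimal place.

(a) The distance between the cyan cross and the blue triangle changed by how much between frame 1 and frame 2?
-5.1

Distance in frame 1: 8.2. Distance in frame 2: 3.1.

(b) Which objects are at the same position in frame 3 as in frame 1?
none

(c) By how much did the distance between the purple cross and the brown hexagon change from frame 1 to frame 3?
-1.5

Distance in frame 1: 3.0. Distance in frame 3: 1.5.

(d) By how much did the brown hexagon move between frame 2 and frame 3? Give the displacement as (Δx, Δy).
(-2.5, -0.7)

The brown hexagon was at (11.0, 6.6) in frame 2 and (8.5, 5.9) in frame 3.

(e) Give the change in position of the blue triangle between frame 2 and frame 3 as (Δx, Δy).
(-4.7, -0.7)

The blue triangle was at (5.7, 3.0) in frame 2 and (1.0, 2.3) in frame 3.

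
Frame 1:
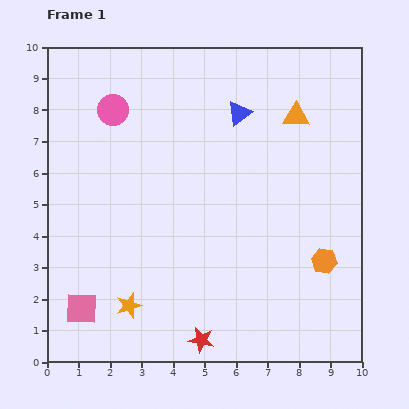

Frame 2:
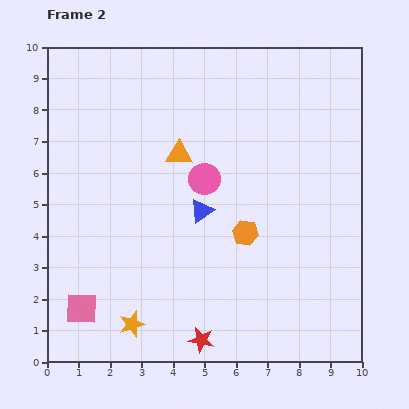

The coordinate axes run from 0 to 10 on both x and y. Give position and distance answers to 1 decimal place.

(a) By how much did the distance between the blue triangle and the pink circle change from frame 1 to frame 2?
-3.0

Distance in frame 1: 4.0. Distance in frame 2: 1.0.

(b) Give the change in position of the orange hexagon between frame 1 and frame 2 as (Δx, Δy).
(-2.5, 0.9)

The orange hexagon was at (8.8, 3.2) in frame 1 and (6.3, 4.1) in frame 2.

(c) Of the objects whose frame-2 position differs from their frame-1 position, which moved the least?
the orange star

(moved 0.6)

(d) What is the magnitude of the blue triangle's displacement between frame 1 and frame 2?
3.3

The blue triangle moved from (6.1, 7.9) to (4.9, 4.8), a distance of √(1.2² + 3.1²) ≈ 3.3.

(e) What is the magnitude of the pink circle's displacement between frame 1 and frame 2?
3.6

The pink circle moved from (2.1, 8.0) to (5.0, 5.8), a distance of √(2.9² + 2.2²) ≈ 3.6.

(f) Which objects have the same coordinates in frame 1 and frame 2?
the red star, the pink square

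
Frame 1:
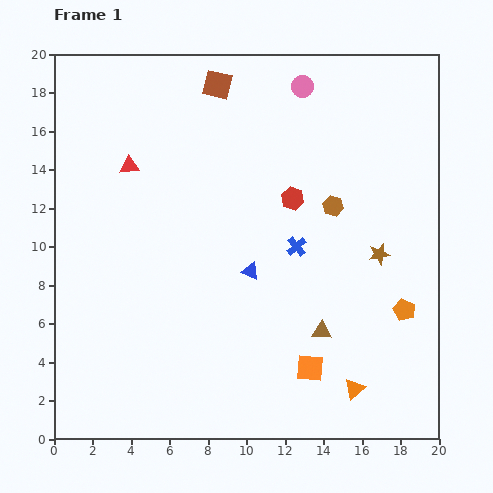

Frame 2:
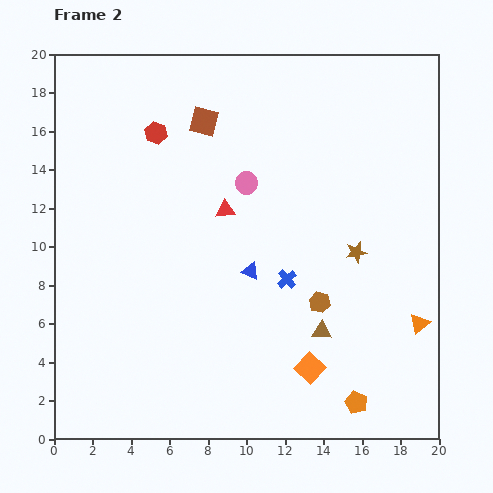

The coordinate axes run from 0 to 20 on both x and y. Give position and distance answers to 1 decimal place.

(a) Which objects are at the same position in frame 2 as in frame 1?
the orange square, the blue triangle, the brown triangle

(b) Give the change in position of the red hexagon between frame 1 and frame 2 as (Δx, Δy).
(-7.1, 3.4)

The red hexagon was at (12.4, 12.5) in frame 1 and (5.3, 15.9) in frame 2.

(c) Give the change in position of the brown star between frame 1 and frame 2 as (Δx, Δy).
(-1.2, 0.1)

The brown star was at (16.9, 9.6) in frame 1 and (15.7, 9.7) in frame 2.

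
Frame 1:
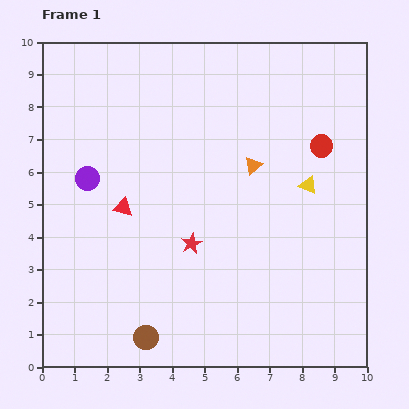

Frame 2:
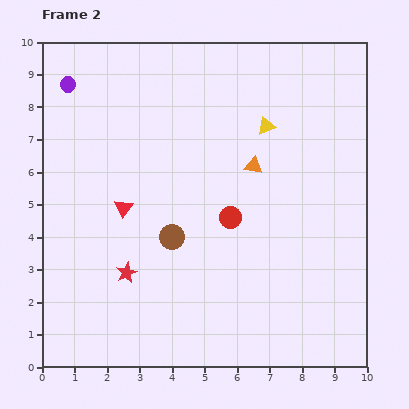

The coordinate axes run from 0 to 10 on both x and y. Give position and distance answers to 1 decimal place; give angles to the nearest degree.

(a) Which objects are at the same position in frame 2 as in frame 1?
the red triangle, the orange triangle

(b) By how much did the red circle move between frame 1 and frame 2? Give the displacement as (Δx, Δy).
(-2.8, -2.2)

The red circle was at (8.6, 6.8) in frame 1 and (5.8, 4.6) in frame 2.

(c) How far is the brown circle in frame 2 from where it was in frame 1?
3.2

The brown circle moved from (3.2, 0.9) to (4.0, 4.0), a distance of √(0.8² + 3.1²) ≈ 3.2.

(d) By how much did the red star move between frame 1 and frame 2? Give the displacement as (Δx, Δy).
(-2.0, -0.9)

The red star was at (4.6, 3.8) in frame 1 and (2.6, 2.9) in frame 2.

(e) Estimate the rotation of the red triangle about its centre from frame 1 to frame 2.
52° clockwise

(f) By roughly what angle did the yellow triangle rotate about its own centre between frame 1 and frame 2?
46° counter-clockwise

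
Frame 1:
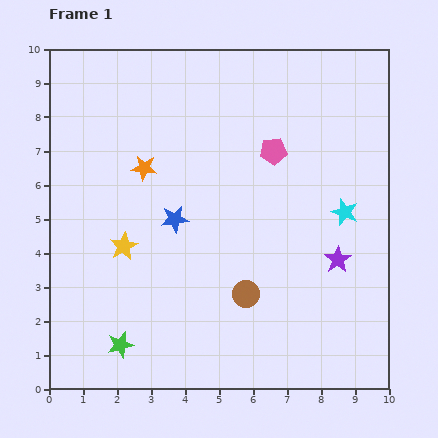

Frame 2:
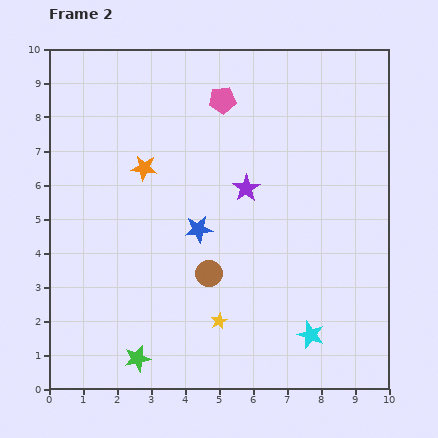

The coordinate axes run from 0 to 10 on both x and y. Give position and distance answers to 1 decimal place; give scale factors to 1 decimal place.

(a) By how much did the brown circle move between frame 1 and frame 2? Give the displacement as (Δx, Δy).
(-1.1, 0.6)

The brown circle was at (5.8, 2.8) in frame 1 and (4.7, 3.4) in frame 2.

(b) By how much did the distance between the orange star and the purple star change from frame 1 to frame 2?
-3.2

Distance in frame 1: 6.3. Distance in frame 2: 3.1.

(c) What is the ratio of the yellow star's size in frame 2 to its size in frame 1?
0.6×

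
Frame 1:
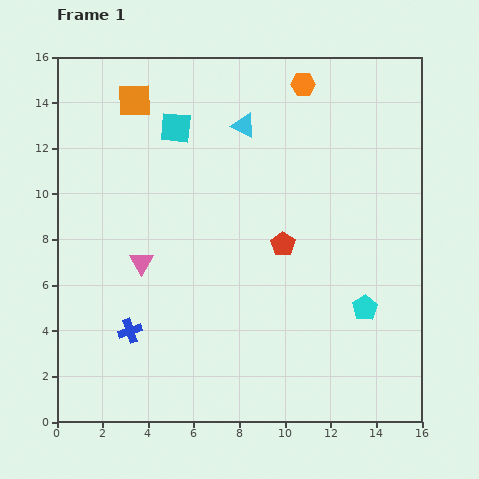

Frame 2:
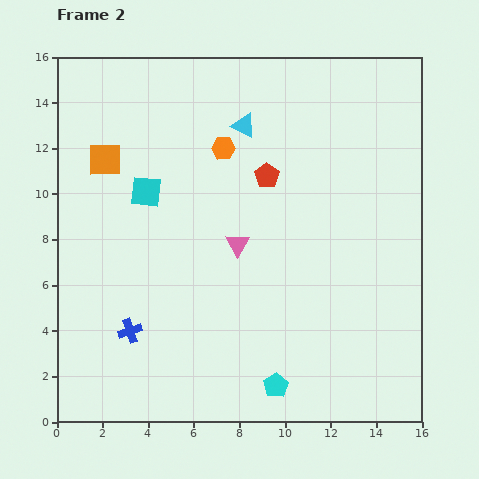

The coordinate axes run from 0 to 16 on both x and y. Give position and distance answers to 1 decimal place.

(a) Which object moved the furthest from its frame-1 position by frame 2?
the cyan pentagon

(moved 5.2; next 4.5)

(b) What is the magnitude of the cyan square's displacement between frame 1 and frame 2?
3.1

The cyan square moved from (5.2, 12.9) to (3.9, 10.1), a distance of √(1.3² + 2.8²) ≈ 3.1.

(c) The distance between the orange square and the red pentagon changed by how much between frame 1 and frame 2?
-2.0

Distance in frame 1: 9.1. Distance in frame 2: 7.1.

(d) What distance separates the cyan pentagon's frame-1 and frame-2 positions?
5.2

The cyan pentagon moved from (13.5, 5.0) to (9.6, 1.6), a distance of √(3.9² + 3.4²) ≈ 5.2.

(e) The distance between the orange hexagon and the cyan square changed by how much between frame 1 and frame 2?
-2.0

Distance in frame 1: 5.9. Distance in frame 2: 3.9.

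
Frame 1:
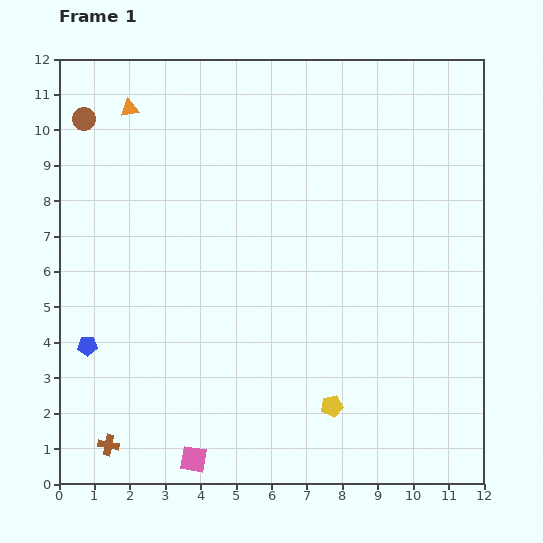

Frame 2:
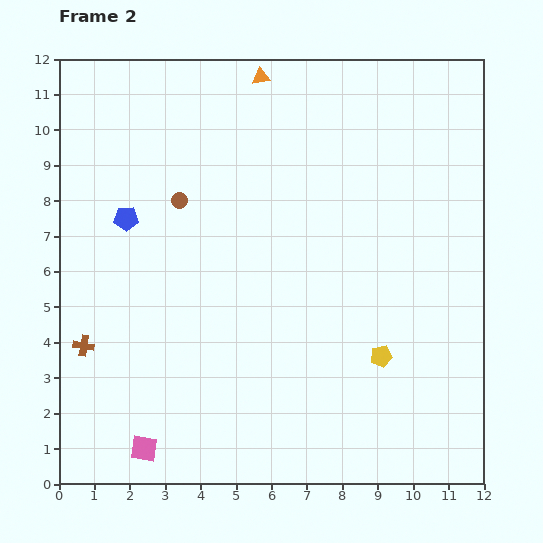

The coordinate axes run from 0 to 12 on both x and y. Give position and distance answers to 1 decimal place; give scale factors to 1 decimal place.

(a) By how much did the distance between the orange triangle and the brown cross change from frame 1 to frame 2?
-0.4

Distance in frame 1: 9.5. Distance in frame 2: 9.1.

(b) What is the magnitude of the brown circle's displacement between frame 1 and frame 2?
3.5

The brown circle moved from (0.7, 10.3) to (3.4, 8.0), a distance of √(2.7² + 2.3²) ≈ 3.5.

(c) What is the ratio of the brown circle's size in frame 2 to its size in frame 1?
0.7×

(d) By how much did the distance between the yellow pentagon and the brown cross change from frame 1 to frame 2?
+2.0

Distance in frame 1: 6.4. Distance in frame 2: 8.4.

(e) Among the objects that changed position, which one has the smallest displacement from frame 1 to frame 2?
the pink square

(moved 1.4)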